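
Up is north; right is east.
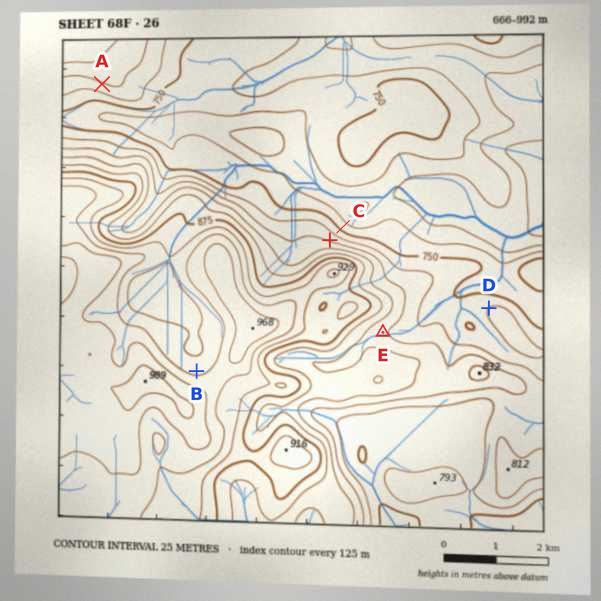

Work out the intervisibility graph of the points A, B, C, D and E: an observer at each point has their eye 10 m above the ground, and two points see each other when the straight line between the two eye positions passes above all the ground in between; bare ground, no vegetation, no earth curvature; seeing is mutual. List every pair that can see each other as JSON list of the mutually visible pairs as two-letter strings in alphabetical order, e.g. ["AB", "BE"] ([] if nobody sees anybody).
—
["AC", "AD", "DE"]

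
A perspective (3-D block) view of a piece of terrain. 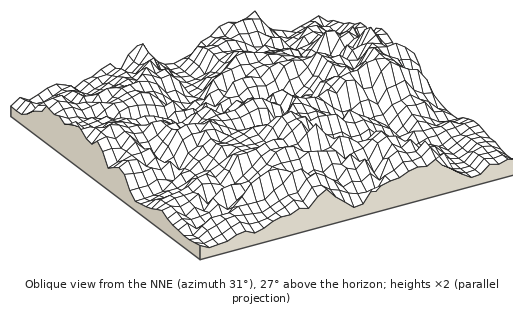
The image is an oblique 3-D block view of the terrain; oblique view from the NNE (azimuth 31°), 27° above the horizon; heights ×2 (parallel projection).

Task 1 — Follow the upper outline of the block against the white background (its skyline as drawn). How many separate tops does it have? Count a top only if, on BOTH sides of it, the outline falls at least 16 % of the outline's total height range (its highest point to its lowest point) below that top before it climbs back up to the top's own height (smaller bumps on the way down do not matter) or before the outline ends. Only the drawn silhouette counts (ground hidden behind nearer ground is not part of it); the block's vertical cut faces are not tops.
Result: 3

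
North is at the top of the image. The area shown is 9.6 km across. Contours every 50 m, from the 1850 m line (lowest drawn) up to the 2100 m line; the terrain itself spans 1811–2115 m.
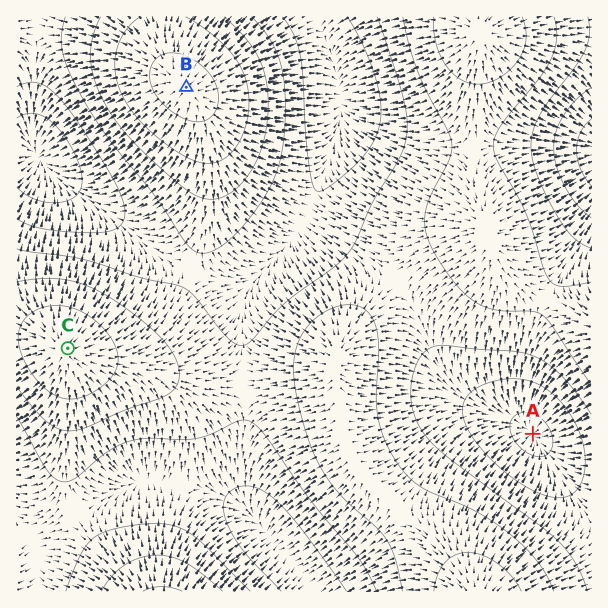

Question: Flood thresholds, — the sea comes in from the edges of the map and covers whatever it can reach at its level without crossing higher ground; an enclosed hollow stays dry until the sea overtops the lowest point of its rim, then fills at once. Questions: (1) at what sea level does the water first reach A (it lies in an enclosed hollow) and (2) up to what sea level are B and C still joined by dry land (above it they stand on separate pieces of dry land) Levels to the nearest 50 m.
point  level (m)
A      1900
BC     1950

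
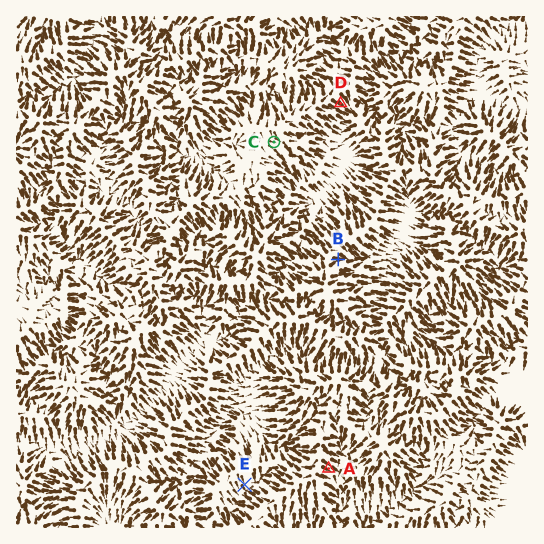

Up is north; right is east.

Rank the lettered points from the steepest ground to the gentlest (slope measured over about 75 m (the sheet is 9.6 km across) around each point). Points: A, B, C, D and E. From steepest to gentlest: D A B E C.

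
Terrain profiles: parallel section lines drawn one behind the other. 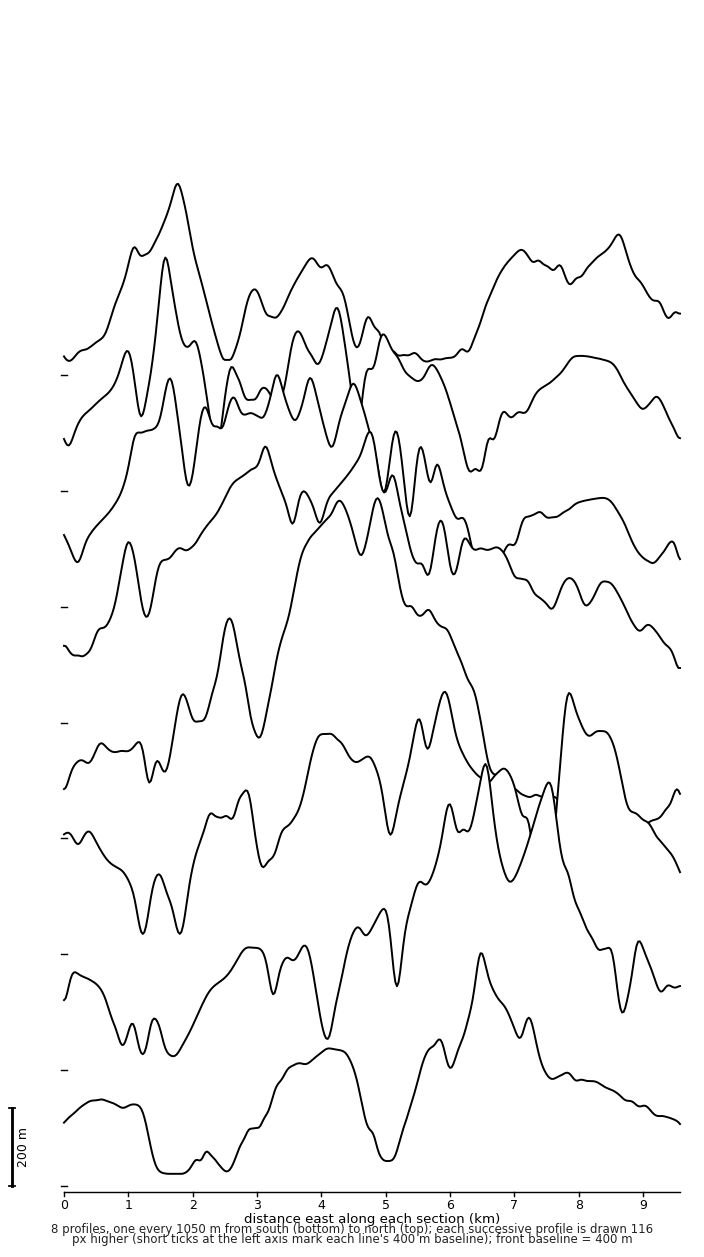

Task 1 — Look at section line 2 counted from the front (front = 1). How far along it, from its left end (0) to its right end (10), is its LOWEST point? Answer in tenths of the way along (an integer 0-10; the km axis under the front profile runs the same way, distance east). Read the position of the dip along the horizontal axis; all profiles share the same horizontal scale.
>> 2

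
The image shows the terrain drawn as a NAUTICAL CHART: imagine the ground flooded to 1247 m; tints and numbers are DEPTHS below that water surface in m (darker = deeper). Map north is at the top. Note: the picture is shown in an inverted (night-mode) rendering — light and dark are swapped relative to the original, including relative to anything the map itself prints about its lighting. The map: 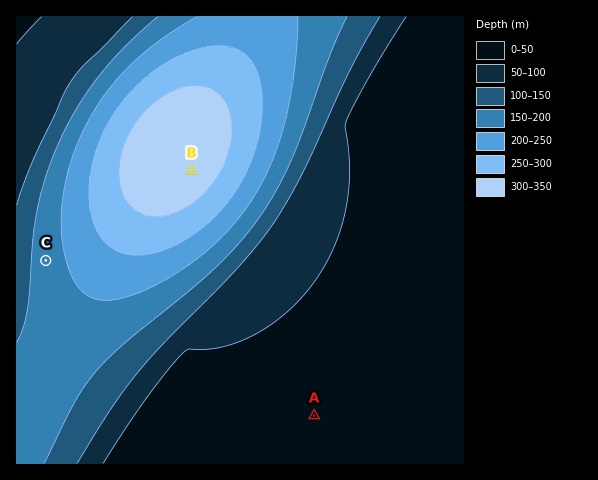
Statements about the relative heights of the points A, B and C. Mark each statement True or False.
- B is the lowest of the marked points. True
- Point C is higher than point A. False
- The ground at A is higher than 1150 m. True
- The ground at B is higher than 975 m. False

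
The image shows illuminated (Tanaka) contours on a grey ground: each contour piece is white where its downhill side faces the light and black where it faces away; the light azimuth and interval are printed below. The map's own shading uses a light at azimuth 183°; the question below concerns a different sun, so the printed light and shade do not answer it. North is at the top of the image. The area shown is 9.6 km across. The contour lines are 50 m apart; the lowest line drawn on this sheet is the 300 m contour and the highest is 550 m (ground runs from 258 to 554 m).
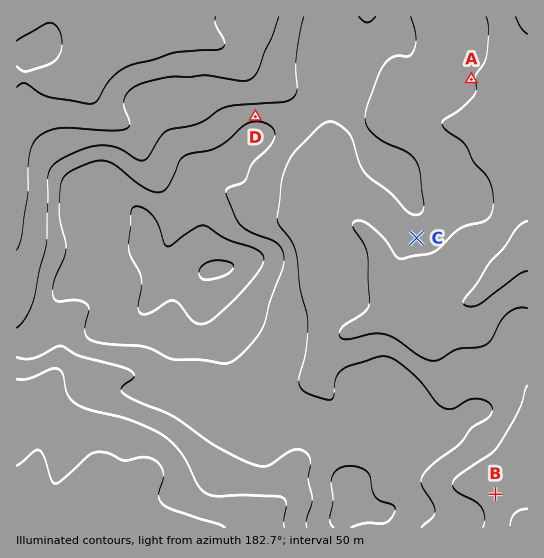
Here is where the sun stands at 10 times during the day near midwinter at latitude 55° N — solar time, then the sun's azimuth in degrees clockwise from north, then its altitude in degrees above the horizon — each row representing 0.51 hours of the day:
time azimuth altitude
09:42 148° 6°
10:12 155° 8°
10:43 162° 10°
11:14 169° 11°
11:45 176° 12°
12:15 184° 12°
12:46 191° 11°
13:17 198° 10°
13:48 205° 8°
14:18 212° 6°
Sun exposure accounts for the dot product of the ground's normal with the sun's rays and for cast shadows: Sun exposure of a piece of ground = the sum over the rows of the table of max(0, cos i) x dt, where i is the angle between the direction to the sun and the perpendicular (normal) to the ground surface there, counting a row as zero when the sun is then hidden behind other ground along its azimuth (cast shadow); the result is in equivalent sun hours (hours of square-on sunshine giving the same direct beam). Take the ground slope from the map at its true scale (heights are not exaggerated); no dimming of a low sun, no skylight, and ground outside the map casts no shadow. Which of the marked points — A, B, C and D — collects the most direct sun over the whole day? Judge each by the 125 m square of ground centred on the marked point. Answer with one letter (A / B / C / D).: C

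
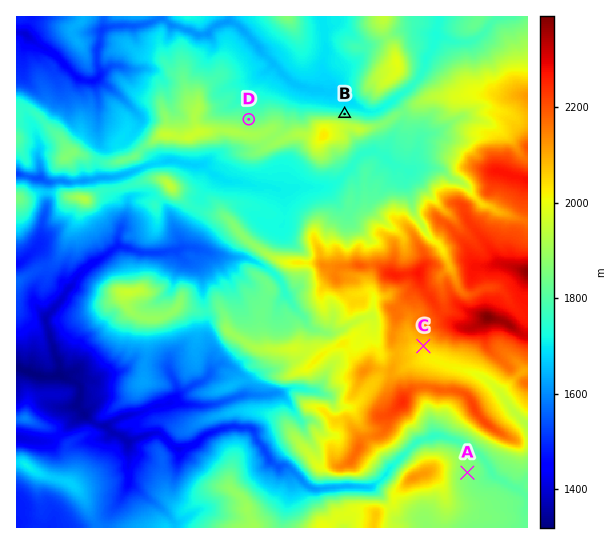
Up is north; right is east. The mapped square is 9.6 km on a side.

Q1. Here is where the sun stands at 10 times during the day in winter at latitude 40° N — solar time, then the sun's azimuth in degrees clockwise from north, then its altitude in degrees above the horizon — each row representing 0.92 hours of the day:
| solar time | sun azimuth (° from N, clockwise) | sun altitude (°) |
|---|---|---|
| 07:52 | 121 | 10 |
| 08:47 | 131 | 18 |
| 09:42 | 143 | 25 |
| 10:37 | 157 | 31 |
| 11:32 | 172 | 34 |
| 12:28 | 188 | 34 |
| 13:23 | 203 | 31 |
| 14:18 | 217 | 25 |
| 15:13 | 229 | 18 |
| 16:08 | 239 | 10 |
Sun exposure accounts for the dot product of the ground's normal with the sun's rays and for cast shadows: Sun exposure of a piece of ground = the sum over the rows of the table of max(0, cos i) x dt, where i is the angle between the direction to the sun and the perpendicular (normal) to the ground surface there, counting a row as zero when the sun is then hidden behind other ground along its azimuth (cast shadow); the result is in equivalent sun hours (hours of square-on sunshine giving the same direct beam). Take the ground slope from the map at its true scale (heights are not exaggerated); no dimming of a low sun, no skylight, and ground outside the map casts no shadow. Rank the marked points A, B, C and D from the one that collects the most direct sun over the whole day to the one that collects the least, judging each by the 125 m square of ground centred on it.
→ C > A > D > B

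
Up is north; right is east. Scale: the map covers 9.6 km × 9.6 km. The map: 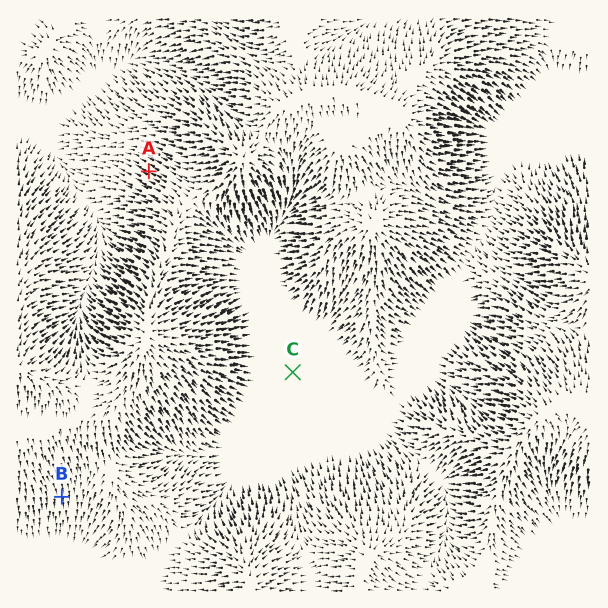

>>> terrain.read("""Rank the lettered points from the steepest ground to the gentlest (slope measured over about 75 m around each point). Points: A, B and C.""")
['A', 'B', 'C']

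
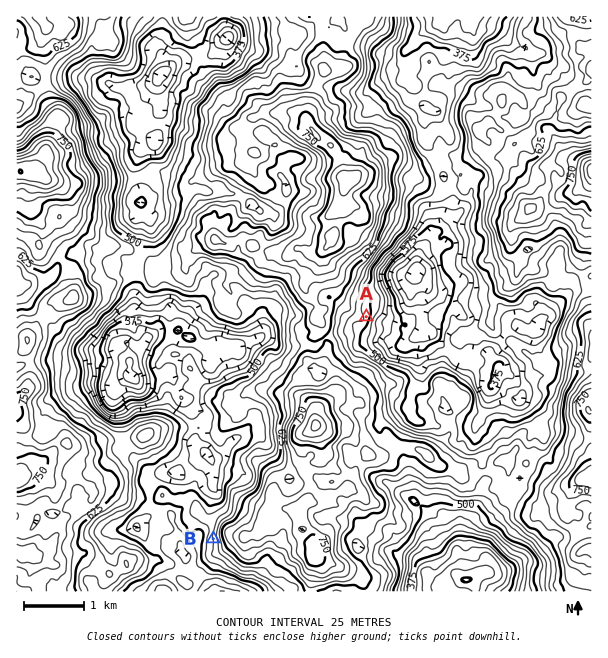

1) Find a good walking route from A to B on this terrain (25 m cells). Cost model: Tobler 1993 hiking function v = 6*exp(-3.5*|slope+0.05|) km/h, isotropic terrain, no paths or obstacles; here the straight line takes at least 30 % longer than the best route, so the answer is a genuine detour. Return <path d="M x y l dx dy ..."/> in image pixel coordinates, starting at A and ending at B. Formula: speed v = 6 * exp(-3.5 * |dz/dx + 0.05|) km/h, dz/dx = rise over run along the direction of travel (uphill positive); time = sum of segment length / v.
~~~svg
<path d="M366 317l-10 0-15 7-6 6-5 9-3 3-4 9-17 17-1 3-20 19-1 3 0 24-5 9 0 26-1 3-2 1-15 8-1 1-2 3 0 14-3 6-1 1-12 6-3 3-8 15-3 3-6 3-3 3-6 12 0 5"/>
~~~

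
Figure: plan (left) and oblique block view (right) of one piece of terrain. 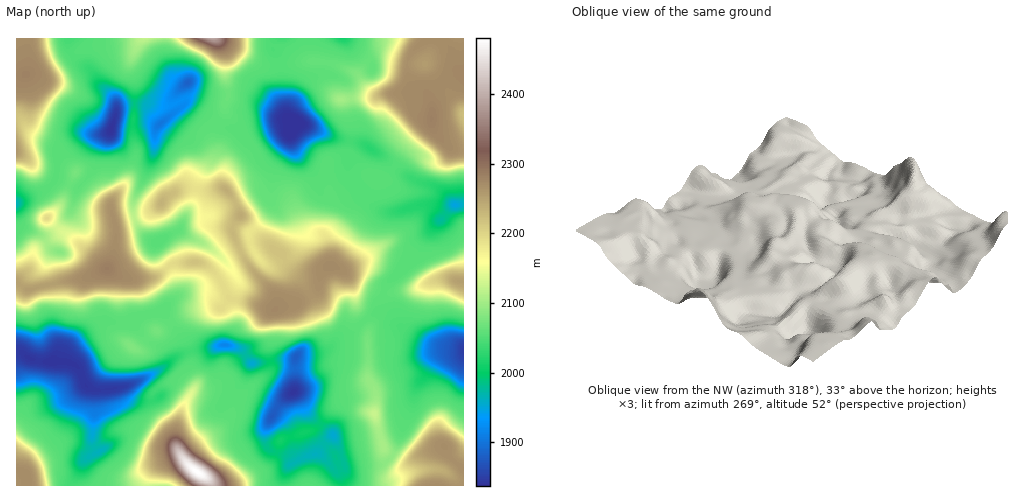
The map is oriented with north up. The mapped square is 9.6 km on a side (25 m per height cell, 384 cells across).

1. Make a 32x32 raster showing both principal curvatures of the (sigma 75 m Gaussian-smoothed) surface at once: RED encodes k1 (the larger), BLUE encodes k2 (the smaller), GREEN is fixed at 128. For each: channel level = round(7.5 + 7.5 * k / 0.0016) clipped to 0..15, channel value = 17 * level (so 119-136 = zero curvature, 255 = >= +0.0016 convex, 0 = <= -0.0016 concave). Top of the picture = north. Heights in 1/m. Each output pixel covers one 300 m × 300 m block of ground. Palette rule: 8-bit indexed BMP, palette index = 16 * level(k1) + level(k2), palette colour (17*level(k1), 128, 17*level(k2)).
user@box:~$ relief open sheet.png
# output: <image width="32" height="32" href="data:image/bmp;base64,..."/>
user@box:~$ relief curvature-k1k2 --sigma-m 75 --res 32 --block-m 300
<image width="32" height="32" href="data:image/bmp;base64,Qk02CAAAAAAAADYEAAAoAAAAIAAAACAAAAABAAgAAAAAAAAEAAATCwAAEwsAAAABAAAAAAAAAIAAABGAAAAigAAAM4AAAESAAABVgAAAZoAAAHeAAACIgAAAmYAAAKqAAAC7gAAAzIAAAN2AAADugAAA/4AAAACAEQARgBEAIoARADOAEQBEgBEAVYARAGaAEQB3gBEAiIARAJmAEQCqgBEAu4ARAMyAEQDdgBEA7oARAP+AEQAAgCIAEYAiACKAIgAzgCIARIAiAFWAIgBmgCIAd4AiAIiAIgCZgCIAqoAiALuAIgDMgCIA3YAiAO6AIgD/gCIAAIAzABGAMwAigDMAM4AzAESAMwBVgDMAZoAzAHeAMwCIgDMAmYAzAKqAMwC7gDMAzIAzAN2AMwDugDMA/4AzAACARAARgEQAIoBEADOARABEgEQAVYBEAGaARAB3gEQAiIBEAJmARACqgEQAu4BEAMyARADdgEQA7oBEAP+ARAAAgFUAEYBVACKAVQAzgFUARIBVAFWAVQBmgFUAd4BVAIiAVQCZgFUAqoBVALuAVQDMgFUA3YBVAO6AVQD/gFUAAIBmABGAZgAigGYAM4BmAESAZgBVgGYAZoBmAHeAZgCIgGYAmYBmAKqAZgC7gGYAzIBmAN2AZgDugGYA/4BmAACAdwARgHcAIoB3ADOAdwBEgHcAVYB3AGaAdwB3gHcAiIB3AJmAdwCqgHcAu4B3AMyAdwDdgHcA7oB3AP+AdwAAgIgAEYCIACKAiAAzgIgARICIAFWAiABmgIgAd4CIAIiAiACZgIgAqoCIALuAiADMgIgA3YCIAO6AiAD/gIgAAICZABGAmQAigJkAM4CZAESAmQBVgJkAZoCZAHeAmQCIgJkAmYCZAKqAmQC7gJkAzICZAN2AmQDugJkA/4CZAACAqgARgKoAIoCqADOAqgBEgKoAVYCqAGaAqgB3gKoAiICqAJmAqgCqgKoAu4CqAMyAqgDdgKoA7oCqAP+AqgAAgLsAEYC7ACKAuwAzgLsARIC7AFWAuwBmgLsAd4C7AIiAuwCZgLsAqoC7ALuAuwDMgLsA3YC7AO6AuwD/gLsAAIDMABGAzAAigMwAM4DMAESAzABVgMwAZoDMAHeAzACIgMwAmYDMAKqAzAC7gMwAzIDMAN2AzADugMwA/4DMAACA3QARgN0AIoDdADOA3QBEgN0AVYDdAGaA3QB3gN0AiIDdAJmA3QCqgN0Au4DdAMyA3QDdgN0A7oDdAP+A3QAAgO4AEYDuACKA7gAzgO4ARIDuAFWA7gBmgO4Ad4DuAIiA7gCZgO4AqoDuALuA7gDMgO4A3YDuAO6A7gD/gO4AAID/ABGA/wAigP8AM4D/AESA/wBVgP8AZoD/AHeA/wCIgP8AmYD/AKqA/wC7gP8AzID/AN2A/wDugP8A/4D/AJf4gYalp4eVtsallOn698jFlKWVuKiFZJaHloOkp5aGuNmRp2KUx4W12bXl+MeWlIKnp2OUlYV0p4aT1raFhafHpIOnhYNypnLYpPmlhGJyp4SUhoV1l5Snl7aQ+LiYx3ODh6mokramgrXX9ZWUhYe2kdfHqJdjlZenp2KD6dnIhJe3p6iCttingMj4hGOGh8dwYaeoxISVhseVdoHG13OXp4VlhpaVhKWlcvW0ZHeHx6WAppW1yaam2YWHhpO0hMfKpoZ1dHODpPdzk/eFh4eY13JiU3XHh3amloeGl6e1dKaVp4WTkYBwoOeVxbWHl7b4t3JzhbaHl6iGh4WmyISFhHSFdJLq6OiykLaWlri4YaL3oqO5qIeGl3aXtpWEdHSUhXZyldiXqLi2lKajkbGRp9VwQLWXh4eXh6eVZHZ2YsRjYnPXl5eXhoeHl7NgkZOhksSCspaHh5eHl7Zjc3K32aPH1baHhneHl4aVpaeDlPnWx7eVonWGh4eHtselpbSDhISUc3SDc4R2hqe42sXFybi4yMjIYaWGh4eFlZWE6sWllceThKWlpHJ0dZeXpqanmIiXqMZy1HSHlbWWhKa31vf32NfX2On5xnRzlbeFc8enloaXpcnYcoWU5vnm6ceVlLbWp5iX19T01sjXtoLnpHSGl5iYudilhIaCo9fIpsdiQKOol7e1QYPI2bWApsaDp5aVp7m4p8eFdoeFcoOExJS1xpS254NicpORcJbYhKe4p3WFtoZ2lseWl5aXhZWy1aV0c8f4kKSTcZS4p8eUxIaFl7ioh3V2hpeYhXS4lNb6g4Om6Nag6dqEgaZ1t+mDZIWVhYSEh4eFdZaWk4Nzo5O2g7T794DI+cekl4f2lXJ3h4d2h4eHh5eXlpeVY4WjhZaFgpL3sYK42Ka12dhzhoeHh4eIh4eHiIeGhIN1lPeTh5iGhZO1k3S2uYS2poSHl8bFl4d3h4iHhoS0xXP3x4KHp9bmxseRpaSVhZWVhqfmk5PJmIeXhYWGhoLo+aeDdLe1ckGh+JKEx4aGh4aX5nNRk7i0poV1h4WD1seolLaDpoKCYJL2c4G3uIeHh7e2YXZzYLK3h4Z1g+i4h6eF13OGlqeScPeFhIHGt4eHx5RTdXGV15ZzlHTXt4iXhZfYlXKnyqNg9IWGlYLHl4e3pWNTc9i4uMPp17eHh4eWiJjq1KWUobXJloaDUbW2lpe1pLXVtpZ1pMXnt4iHh4eImPmjhZWnp5enZYRRgtKic5e3p5eHhoamUXPXh4eHh4fHtXGGh4eXuIalhXN06NqihYeHiIiHh4aEldiXdoeHh+eDdJeHh4a2hWOBlrb22LaDl5eHh6eVl4aEptiXh4c="/>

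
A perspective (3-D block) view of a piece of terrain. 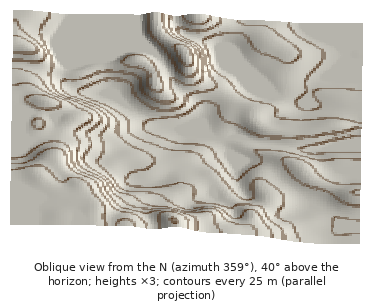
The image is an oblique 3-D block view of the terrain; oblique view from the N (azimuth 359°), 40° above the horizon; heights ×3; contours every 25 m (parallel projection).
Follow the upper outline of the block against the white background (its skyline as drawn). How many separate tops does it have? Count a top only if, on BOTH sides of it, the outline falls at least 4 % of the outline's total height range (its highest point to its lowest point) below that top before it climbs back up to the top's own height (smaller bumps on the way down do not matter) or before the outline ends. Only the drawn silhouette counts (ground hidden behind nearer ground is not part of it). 1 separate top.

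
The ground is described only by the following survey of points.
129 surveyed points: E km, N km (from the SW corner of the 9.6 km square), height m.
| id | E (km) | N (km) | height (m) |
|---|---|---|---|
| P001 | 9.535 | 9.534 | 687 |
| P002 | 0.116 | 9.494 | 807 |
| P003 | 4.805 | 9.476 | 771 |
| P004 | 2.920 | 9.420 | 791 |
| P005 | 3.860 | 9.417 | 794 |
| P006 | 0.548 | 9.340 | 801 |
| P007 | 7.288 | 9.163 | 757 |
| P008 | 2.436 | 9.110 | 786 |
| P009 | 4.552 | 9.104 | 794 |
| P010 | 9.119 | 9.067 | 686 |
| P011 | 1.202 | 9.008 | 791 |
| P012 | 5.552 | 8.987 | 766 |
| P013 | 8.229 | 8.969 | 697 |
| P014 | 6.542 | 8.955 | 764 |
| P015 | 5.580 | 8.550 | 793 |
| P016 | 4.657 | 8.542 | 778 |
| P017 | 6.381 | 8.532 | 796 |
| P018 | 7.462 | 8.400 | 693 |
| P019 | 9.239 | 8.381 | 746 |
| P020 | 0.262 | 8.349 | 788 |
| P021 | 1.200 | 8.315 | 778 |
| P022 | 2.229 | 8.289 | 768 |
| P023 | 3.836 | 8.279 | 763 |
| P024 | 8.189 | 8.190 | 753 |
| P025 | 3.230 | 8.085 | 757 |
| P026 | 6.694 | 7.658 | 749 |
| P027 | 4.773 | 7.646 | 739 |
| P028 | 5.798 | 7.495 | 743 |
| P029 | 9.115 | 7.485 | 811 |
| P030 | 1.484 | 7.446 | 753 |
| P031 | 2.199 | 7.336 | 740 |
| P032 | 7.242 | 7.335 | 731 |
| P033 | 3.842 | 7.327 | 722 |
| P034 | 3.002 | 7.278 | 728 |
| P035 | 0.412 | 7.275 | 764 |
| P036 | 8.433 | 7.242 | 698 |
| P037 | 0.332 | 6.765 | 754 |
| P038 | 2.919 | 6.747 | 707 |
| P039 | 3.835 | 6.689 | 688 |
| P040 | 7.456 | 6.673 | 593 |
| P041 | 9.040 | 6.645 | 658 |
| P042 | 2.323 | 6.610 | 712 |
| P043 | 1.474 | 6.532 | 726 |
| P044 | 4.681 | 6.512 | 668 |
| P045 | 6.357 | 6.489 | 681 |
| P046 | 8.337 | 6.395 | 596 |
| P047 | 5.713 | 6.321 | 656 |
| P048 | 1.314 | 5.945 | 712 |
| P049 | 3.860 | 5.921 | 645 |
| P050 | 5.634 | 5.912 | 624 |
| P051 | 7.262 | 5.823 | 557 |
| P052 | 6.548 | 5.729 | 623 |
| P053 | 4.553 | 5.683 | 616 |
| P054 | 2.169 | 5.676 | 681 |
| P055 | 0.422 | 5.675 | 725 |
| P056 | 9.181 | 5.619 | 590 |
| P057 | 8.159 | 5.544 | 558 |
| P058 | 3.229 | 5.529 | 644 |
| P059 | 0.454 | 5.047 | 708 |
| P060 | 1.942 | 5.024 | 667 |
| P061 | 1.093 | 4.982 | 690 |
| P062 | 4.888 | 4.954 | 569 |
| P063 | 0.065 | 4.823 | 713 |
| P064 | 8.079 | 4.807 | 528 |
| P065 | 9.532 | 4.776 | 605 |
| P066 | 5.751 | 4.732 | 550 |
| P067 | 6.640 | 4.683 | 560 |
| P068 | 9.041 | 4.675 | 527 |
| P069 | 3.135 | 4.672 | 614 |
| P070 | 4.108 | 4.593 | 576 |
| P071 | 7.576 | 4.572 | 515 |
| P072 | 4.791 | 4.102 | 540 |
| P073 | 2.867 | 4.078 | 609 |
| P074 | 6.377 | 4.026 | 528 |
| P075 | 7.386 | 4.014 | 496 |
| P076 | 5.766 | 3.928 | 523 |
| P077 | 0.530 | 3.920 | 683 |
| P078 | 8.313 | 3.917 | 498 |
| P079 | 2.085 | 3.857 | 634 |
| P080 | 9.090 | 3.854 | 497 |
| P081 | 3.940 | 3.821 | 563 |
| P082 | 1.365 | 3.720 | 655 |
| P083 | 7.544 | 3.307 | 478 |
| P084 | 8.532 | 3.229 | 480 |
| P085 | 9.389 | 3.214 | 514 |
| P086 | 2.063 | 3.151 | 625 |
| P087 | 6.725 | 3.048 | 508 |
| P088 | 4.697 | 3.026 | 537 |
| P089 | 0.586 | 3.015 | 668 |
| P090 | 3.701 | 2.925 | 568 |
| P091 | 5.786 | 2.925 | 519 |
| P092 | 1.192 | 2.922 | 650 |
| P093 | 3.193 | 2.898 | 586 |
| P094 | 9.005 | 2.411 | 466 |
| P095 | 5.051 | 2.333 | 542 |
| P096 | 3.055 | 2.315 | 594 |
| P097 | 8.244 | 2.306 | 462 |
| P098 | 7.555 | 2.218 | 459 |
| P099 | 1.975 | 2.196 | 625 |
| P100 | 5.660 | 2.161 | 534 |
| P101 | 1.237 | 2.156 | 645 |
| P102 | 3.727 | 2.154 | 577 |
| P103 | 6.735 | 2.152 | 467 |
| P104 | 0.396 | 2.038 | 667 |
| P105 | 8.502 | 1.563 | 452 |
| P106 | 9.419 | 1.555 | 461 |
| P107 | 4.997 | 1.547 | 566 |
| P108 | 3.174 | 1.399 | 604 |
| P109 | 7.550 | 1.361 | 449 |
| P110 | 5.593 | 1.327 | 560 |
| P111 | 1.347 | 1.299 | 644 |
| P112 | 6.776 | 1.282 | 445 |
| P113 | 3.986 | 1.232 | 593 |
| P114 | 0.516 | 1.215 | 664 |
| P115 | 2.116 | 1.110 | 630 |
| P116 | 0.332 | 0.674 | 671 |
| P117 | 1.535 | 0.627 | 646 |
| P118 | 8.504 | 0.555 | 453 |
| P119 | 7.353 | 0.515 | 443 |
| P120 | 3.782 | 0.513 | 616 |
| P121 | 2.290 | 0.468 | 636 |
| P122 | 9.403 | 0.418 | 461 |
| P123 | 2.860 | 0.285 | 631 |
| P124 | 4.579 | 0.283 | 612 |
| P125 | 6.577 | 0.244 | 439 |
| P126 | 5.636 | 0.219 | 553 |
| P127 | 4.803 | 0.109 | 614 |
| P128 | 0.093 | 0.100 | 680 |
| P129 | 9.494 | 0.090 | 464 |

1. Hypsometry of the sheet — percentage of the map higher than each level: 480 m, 89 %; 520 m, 83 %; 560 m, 72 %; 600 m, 61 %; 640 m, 48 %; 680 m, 35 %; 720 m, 25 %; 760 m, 14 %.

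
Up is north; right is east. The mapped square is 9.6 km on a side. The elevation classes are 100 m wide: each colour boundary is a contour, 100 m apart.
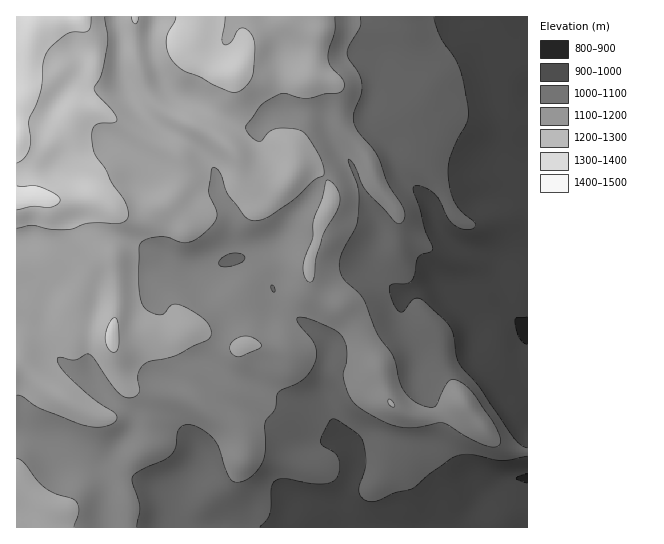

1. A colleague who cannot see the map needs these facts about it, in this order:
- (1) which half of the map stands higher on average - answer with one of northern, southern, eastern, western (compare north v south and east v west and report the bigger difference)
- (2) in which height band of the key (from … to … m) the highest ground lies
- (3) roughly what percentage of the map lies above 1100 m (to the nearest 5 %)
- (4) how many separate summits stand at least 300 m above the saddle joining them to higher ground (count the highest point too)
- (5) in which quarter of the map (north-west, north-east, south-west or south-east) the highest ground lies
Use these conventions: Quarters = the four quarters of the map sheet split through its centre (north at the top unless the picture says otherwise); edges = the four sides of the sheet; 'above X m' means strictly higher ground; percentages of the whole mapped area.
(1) Taken as a whole, the western half is higher than the eastern.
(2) Between 1400 and 1500 m: that is the band holding the highest ground.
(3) Roughly 60 % of the ground is higher than 1100 m.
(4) There is 1 summit with 300 m or more of prominence.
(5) The highest point lies in the north-west quarter of the map.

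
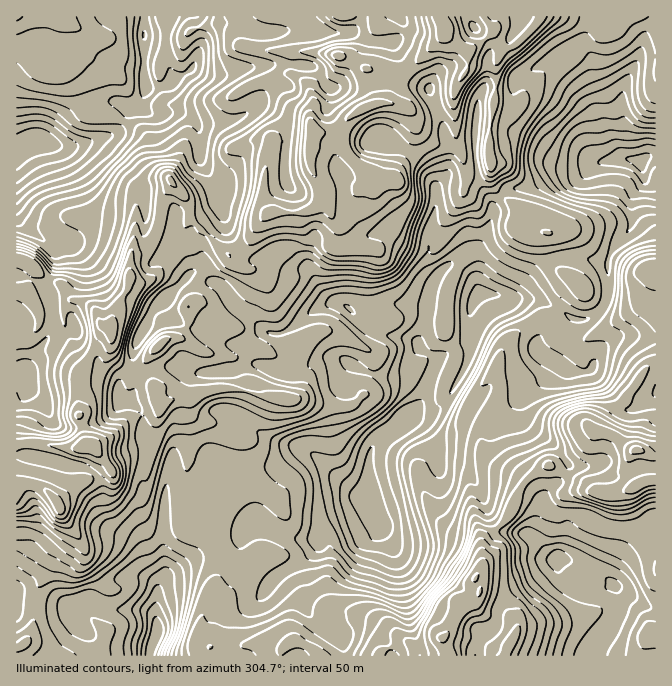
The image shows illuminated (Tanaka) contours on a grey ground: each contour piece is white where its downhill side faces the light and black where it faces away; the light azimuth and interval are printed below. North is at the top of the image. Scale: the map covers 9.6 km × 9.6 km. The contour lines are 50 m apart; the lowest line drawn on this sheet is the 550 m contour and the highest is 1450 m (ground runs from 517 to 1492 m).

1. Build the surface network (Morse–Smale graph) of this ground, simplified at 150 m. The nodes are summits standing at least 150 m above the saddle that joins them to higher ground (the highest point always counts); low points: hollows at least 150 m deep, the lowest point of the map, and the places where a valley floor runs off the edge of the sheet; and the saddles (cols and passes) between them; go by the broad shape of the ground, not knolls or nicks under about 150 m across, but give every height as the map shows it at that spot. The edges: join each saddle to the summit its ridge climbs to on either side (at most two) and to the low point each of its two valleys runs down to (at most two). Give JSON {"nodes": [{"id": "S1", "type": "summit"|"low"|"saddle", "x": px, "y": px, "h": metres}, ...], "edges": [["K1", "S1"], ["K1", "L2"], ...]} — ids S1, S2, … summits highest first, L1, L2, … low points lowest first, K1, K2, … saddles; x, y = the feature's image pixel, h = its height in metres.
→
{"nodes": [
{"id": "S1", "type": "summit", "x": 445, "y": 28, "h": 1492},
{"id": "S2", "type": "summit", "x": 85, "y": 445, "h": 1486},
{"id": "S3", "type": "summit", "x": 637, "y": 450, "h": 1469},
{"id": "S4", "type": "summit", "x": 442, "y": 637, "h": 1463},
{"id": "S5", "type": "summit", "x": 17, "y": 17, "h": 1014},
{"id": "L1", "type": "low", "x": 640, "y": 163, "h": 517},
{"id": "L2", "type": "low", "x": 28, "y": 143, "h": 551},
{"id": "L3", "type": "low", "x": 370, "y": 495, "h": 608},
{"id": "L4", "type": "low", "x": 157, "y": 635, "h": 612},
{"id": "L5", "type": "low", "x": 557, "y": 560, "h": 916},
{"id": "K1", "type": "saddle", "x": 287, "y": 148, "h": 1242},
{"id": "K2", "type": "saddle", "x": 502, "y": 525, "h": 1210},
{"id": "K3", "type": "saddle", "x": 207, "y": 235, "h": 1202},
{"id": "K4", "type": "saddle", "x": 324, "y": 80, "h": 1191},
{"id": "K5", "type": "saddle", "x": 640, "y": 527, "h": 1125},
{"id": "K6", "type": "saddle", "x": 159, "y": 298, "h": 1073},
{"id": "K7", "type": "saddle", "x": 217, "y": 548, "h": 964},
{"id": "K8", "type": "saddle", "x": 604, "y": 307, "h": 870},
{"id": "K9", "type": "saddle", "x": 124, "y": 122, "h": 807}],
"edges": [["K1", "S1"], ["K1", "L1"], ["K1", "L2"], ["K2", "S4"], ["K2", "S3"], ["K2", "L3"], ["K2", "L5"], ["K3", "S1"], ["K3", "S2"], ["K3", "L2"], ["K4", "S1"], ["K4", "L1"], ["K4", "L2"], ["K5", "S4"], ["K5", "S3"], ["K5", "L5"], ["K6", "S2"], ["K6", "L2"], ["K6", "L3"], ["K7", "S1"], ["K7", "S4"], ["K7", "L4"], ["K8", "S1"], ["K8", "L1"], ["K8", "L3"], ["K9", "S2"], ["K9", "S5"], ["K9", "L2"]]}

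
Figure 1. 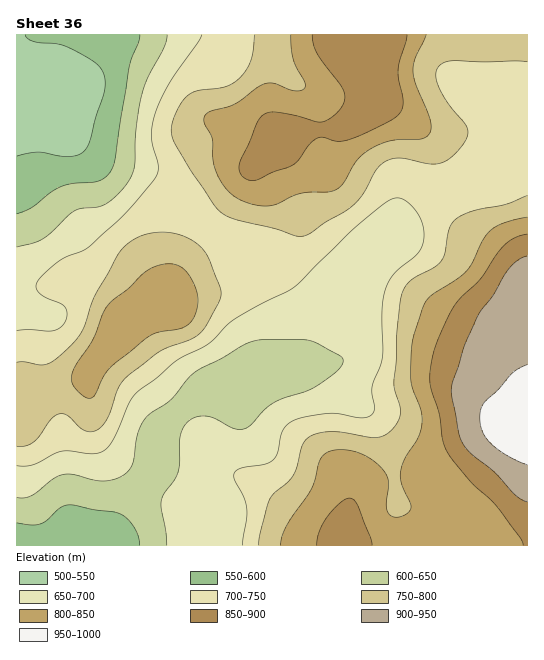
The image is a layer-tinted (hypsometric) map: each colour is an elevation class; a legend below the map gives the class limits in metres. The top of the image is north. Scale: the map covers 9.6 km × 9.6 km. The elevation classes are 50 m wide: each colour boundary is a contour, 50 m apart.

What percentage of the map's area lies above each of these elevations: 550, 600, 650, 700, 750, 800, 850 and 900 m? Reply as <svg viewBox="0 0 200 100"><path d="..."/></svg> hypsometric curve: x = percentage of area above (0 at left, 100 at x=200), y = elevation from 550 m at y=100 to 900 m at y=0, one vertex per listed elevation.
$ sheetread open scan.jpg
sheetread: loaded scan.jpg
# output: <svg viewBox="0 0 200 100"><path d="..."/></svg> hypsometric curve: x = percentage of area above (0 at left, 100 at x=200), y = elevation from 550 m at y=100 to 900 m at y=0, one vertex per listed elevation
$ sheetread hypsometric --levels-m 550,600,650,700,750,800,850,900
<svg viewBox="0 0 200 100"><path d="M193 100l-9-14-18-15-35-14-42-14-33-14-31-15-15-14"/></svg>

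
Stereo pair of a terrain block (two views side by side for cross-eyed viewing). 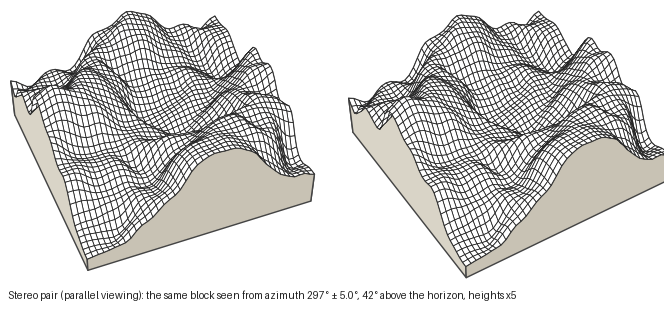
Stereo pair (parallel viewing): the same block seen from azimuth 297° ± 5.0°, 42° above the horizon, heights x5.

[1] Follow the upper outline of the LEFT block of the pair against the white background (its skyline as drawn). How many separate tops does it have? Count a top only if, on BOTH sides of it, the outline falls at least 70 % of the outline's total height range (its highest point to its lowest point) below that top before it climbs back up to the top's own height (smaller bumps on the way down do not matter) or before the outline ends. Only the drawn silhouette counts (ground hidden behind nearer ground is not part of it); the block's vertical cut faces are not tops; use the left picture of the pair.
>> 0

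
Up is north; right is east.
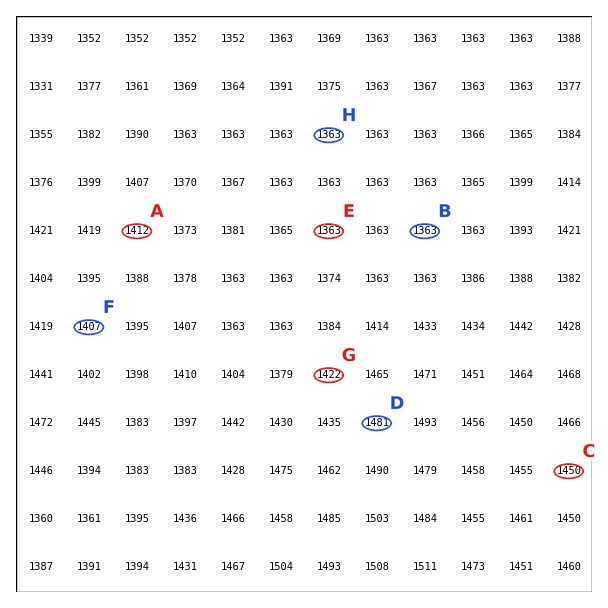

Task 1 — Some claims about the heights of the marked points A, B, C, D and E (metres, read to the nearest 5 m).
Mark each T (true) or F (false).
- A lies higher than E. T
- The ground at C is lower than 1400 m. F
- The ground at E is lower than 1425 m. T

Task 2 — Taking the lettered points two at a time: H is below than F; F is below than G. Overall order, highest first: G F H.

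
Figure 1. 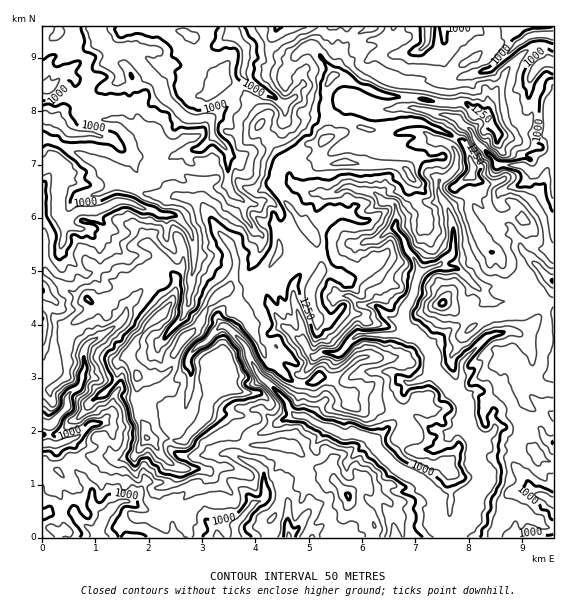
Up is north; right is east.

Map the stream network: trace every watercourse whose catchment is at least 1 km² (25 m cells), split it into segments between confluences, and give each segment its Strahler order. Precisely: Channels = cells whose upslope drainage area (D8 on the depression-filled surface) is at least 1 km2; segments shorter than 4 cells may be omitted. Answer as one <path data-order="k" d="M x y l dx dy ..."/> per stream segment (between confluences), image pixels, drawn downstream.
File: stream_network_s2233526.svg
<path data-order="1" d="M119 503l-14 12-2 6-3 3 0 3-3 5 0 5"/><path data-order="1" d="M240 457l7 4 2 0 8 4 6 6 1 2 0 18 1 1 0 4-2 4-8 3-20 22 0 12 1 0"/><path data-order="1" d="M103 421l-4 3-8 0-14 13-2 2-4 0-4 2-3 0-5 3-16 0"/><path data-order="1" d="M281 421l11-5 4 0"/><path data-order="2" d="M296 416l11 0 5 5 8 4 3 0 1 2 7 1 4 3 2 0 6 4 13-2 4 3 5 0 6 3 5 5 1 5 19 19 23 12 18 19 2 2 0 20 1 2 0 2 1 3 10 9 2 0"/><path data-order="1" d="M187 405l1-12 3-5 0-20-3-3 0-6 3-6 8-8 6-2 15-16 7 0 18 18 3 6 0 4 5 10 3 3 0 3 3 4 28 26 2 8 7 7"/><path data-order="3" d="M459 396l6 8 0 19 2 1 0 4 1 3 8 9 0 24 7 8 1 8-3 5-13 15 0 13-1 2 0 2-12 18 0 2-2 0"/><path data-order="1" d="M408 383l5 0 8-4 3 0 5-6 6-1"/><path data-order="3" d="M435 372l18 19 2 0 0 1 4 4"/><path data-order="3" d="M411 333l2 3 6 1 13 15 1 3-1 13 3 4"/><path data-order="1" d="M501 333l-5 0-9 4-26 26 0 20-4 6 0 4 2 3"/><path data-order="1" d="M289 331l10 9 4 1 2 3 2 5 5 7 5 0 6-4 5 0 1 1 11 0 15-16 4-2 45 0 1-2 6 0"/><path data-order="3" d="M404 323l0 2 7 8"/><path data-order="1" d="M121 321l-4 4-12 8-14 8-6 6 0 2-1 2 0 13 1 1 0 3-4 8 0 7-1 2-12 10-1 2 0 11-12 12 0 1-4 4-8-1"/><path data-order="1" d="M385 315l3 2 8 4 7 0 1 2"/><path data-order="1" d="M187 307l2-4 2-26 2-5 0-31-1-1-1-8-3-4-12-12-3-1-13 0-5-4-3 0-1-2-7 0-12-6-4 0-1-2-11 0-8 6-3 0-4 2-4 0-1 2-17 0-8 6-3 2-4 0"/><path data-order="1" d="M476 287l-17-18-3-1-11 0-2-3-4 0"/><path data-order="3" d="M419 275l-3 9-1 1-2 10-9 16 0 12"/><path data-order="2" d="M439 265l-10 3-8 4-2 3"/><path data-order="1" d="M537 265l4 4 0 2 10 9 2 0 0 1"/><path data-order="1" d="M367 241l6 0 6-2 10-10 7 0"/><path data-order="1" d="M64 236l0-17"/><path data-order="2" d="M396 229l0 2 7 6 5 15 7 7 2 9 2 1 0 6"/><path data-order="1" d="M79 228l-4 0-6-3-5-6"/><path data-order="2" d="M64 219l-5-7 0-35 2-5 0-5-5-6-7 2-6 4"/><path data-order="1" d="M244 213l0-10-5-6-4-1-4-4 0-3-3-4 0-33-1-3-12-12-3-1 0-15-1-2-3-2-5 0-2 2-13 0-3-2-20-20-2-5 0-3-4-6-26-26 0-1-8-5-12 0-1-2-3 0"/><path data-order="1" d="M325 195l8-2 11-6 7 0 6 4 16 1 8 8 0 1 10 0 4 3 1 3 0 22"/><path data-order="1" d="M113 140l-2-3-3 0-1-1-10 0-5-3-20 0-1-1-3 0-13-13-8 0-2-2-2 0"/><path data-order="1" d="M436 140l8 1 7 4 4 4 2 6-1 12-9 10-7 3-1 3 0 10 2 3 2 4 5 8 0 3 3 4 1 10 1 2 0 25-2 4-4 1-8 8"/><path data-order="1" d="M387 109l6 0 6-2 6 0 2 1 9 0 1 1 6 0 1 2 4 0 5 2 4 0 2 2 8 0 1 1 7 1 4 3 4 5 5 3 5 5 0 3 3 5 19 19 1 4 27 1 6 6 7 0 17-16 0-52"/><path data-order="1" d="M284 104l-4-1-7-7-6-3-3-2-4-2-8-5-8-8-1-5 2-7 0-16-1-3-9-9-3-5 0-4"/><path data-order="1" d="M475 73l4 0 4-2 5 0 3-2 28-26 10-7 3 0 1-1 19 0 1 1"/><path data-order="1" d="M540 65l4-2 9 0"/><path data-order="1" d="M111 53l0-2-2-2"/><path data-order="2" d="M109 49l-6-6-2-4-2-3-2-3 0-6"/><path data-order="1" d="M425 45l3-4 0-14"/>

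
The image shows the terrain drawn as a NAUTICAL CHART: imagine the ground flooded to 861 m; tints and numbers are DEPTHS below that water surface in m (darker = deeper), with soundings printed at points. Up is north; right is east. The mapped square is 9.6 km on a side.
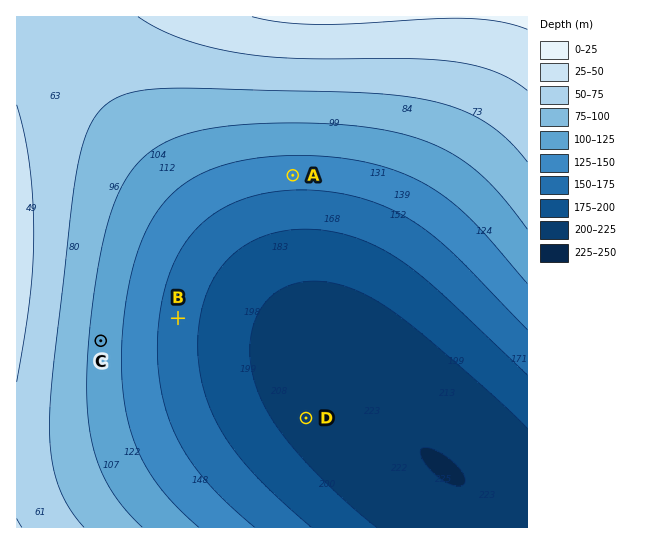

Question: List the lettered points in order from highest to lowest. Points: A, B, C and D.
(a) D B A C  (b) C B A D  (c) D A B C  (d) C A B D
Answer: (d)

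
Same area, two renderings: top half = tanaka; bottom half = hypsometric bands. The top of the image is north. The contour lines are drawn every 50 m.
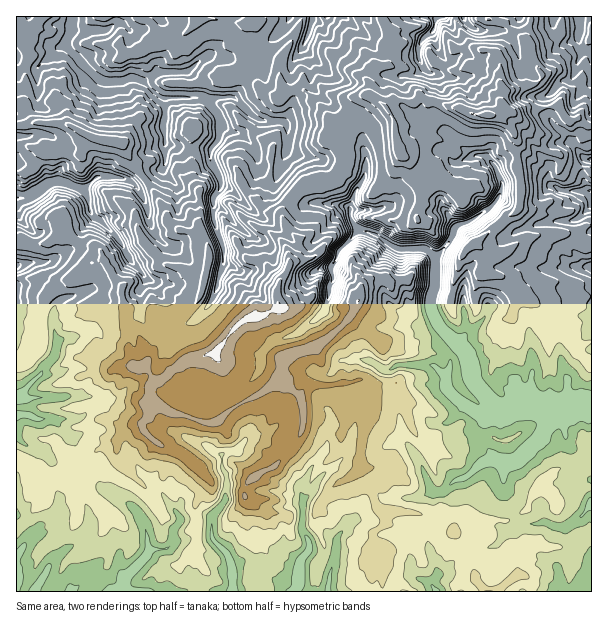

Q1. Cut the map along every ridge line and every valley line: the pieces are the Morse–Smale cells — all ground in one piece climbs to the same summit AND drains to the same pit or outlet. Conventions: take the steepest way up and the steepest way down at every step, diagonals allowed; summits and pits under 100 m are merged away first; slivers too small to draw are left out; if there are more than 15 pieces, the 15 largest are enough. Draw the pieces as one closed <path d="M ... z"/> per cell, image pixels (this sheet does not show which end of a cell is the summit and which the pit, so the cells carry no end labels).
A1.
<path d="M291 196l-8 13-1 7 6 12 12 12 0 5-4 9-18 30 0 22-15 10-14 2-6 2-9 9-19 25-26 4-16 10-9 10-11 2-3 4 0 18 2 2 4 0 12 8 17 3 13 6 18 1 24-19 27-13 14-14 19 20 2-6 7-5 26 0 9-3 22-2 4 4 3 9 0 15-9 21-4 32 1 9 7 9 8 25 7 7 33 1 21 6 16 14 3-5 6-5 48-2 6-3 12-8 2-11 19-23 14-7 12 0 14-12 3-7 0-83-16-15-10-15-6-6-12-5-9-9-9 9-2-7-7-6-17-6-12 0-4 2-4 10-20 19 2-4 0-13-3-11 0-13-10-6-19-3 2-27-7-8-6-4-27 0-19-13-17-5-6-6-4-6 0-9-3-3-27-4-18 2z"/><path d="M252 16l-236 1 0 96 2 2 12-5 8-8-1-34 22-20 6-4 36 36 19 2 12-4 6 1 5 1 15 16 6 3 0 66-20 12 20 32 4 12 9 8 14 3 14 8 5 12 0 9-11 38-14 15-23 12-4 13-14 27 6 6 3 8 11-2 9-10 16-10 26-4 19-25 9-9 6-2 14-2 13-8 2-2 0-22 20-33 2-11-12-12-6-12 1-7 7-14-13-12 0-7 11-29 0-19-4-6 5-6 5-14 0-7-3-4-8 1-3-11 2-19-15-6-7-6z"/><path d="M420 96l-4 6-21-2-9 8-17-12-9 1-6 11-9 8-9 5-5 8-1 8 7 7 6 12 0 8-5 9-9 7-9 0-17 4-11 13 10 7 18-2 27 4 3 3 0 9 4 6 6 6 14 4 22 14 27 0 6 4 7 8-2 27 19 3 10 6 4 38 17-16 4-10 4-2 12 0 17 6 7 6 2 7 8-8-2-11-6-6-9-4-18-19-21-5 5-17-11-12 3-3 34-26 7-8 2-20-5-21-1-30-16-21-24 1-17-7-7 0-24-8z"/><path d="M282 376l-15 14-27 13-24 19-12 0-19-7-12-1-23-11-2 2 0 11-7 8-7 0-9 4-11 18-16 4-11 8-5 7 0 14 8 16 18 20 0 4-5 12-39 33-15 27 151 1 5-23-12-17 5-12 0-21-4-12 5-10 11-12 0-5 18-5 23 5 10-8 12-4 21-24 8-15 2-21-3-12-13-12z"/><path d="M104 260l-11 2-10 10-30 20-7 7-4 15-2 34-11 14-13 4 0 89 11 5 11 11 4 10 26-5 9-12 12-6 9-8 16-4 11-18 9-4 7 0 7-8 2-32 2-6-8-11-9 0-2-2-5-14 2-13-4-12 1-15-6-17 1-7-10-12z"/><path d="M20 163l-4 1 0 78 10-1 6 3 12 0 21-12 16 12 15 3 6 5 10 23 10 12-1 7 6 17-1 15 4 12-2 13 5 14 2 2 8 0 15-28 4-13 23-12 9-9 8-12 8-32 0-9-5-12-14-8-14-3-9-8-4-12-20-31-10 6-12-6-24-2-15 14-23-9-12 3-5-10-10-8z"/><path d="M366 380l-60 6-5 7 3 29-4 13-27 33-21 10-6 10 0 9 20 15-2 18-6 10-2 20-3 6 0 4 9 14 1 8 46 0 5-10 2-13 9-17-1-10-10-17 4-16 4-9 14-16 11-4 14-12 0-27 12-33 0-15-3-9z"/><path d="M65 44l-6 4-22 20 1 34-8 8-9 5-4-1-1 11 10 1 6-4 36 2 28 15 24 3 13 23 10 11 18-7 3-4 2-7 0-17-3-12 1-30-6-3-15-16-5-1-6-1-12 4-19-2z"/><path d="M464 16l-19 1 15 24 0 13-4 4-4 3-6-1-9 13-8 0-7-7-5-14-10 2-14-8-3 16-4 4-11 1-5 5-2 23 18 13 9-8 21 2 4-6 8 4 24 8 7 0 17 7 25-1 4-4-3-6 2-13 29-6 5-5-15-14-7-22-9-12-31-2-12-10z"/><path d="M591 450l-2 6-14 12-12 0-14 7-19 23-2 11-12 8-6 3-21 2-18-2-9 2-6 5-2 6 20 36 1 10 7 9 18 1 16-12 2-2-2-14 1-6 11-9 8-2 7 3 26 0 23-16z"/><path d="M83 462l-6 2-9 12-26 5 0 22-14 16-12 9 1 64 31 0 16-28 39-33 5-16-18-20-6-12z"/><path d="M233 475l-23 5 0 5-11 12-5 10 4 12 0 21-5 12 12 17-5 18 1 5 61-1 0-7-9-14 0-4 3-6 0-14 8-16 2-18-20-15 0-9 4-8z"/><path d="M344 16l-18 0-3 3-9 0-2 2-4 14-6 13-10 15-2 9 2 18 11 0 22 21 8 13 12-8 9-8 6-11 8-2 2-23 5-5 11-1 4-4 2-14-3-5-12-7-12 0z"/><path d="M404 511l-18 0-1 13-12 9 1 16 7-1 4 4 1 11-4 15 2 13 98 1 0-4-7-9-1-10-11-17-6-16-20-18z"/><path d="M509 110l-5 0-4 4 12 15 5 11 0 25 5 21-2 20-7 8-37 28 12 14 15-3 19-13 9-4 14-2 21 0 9 7 7-6 10-4 0-39-4-2-28 0-8-4-4-4 0-30-19-18-5-9z"/>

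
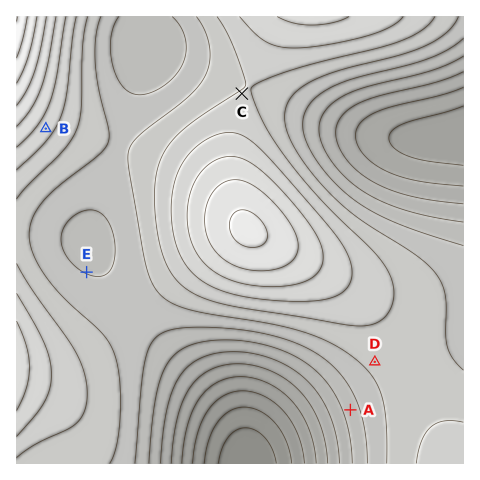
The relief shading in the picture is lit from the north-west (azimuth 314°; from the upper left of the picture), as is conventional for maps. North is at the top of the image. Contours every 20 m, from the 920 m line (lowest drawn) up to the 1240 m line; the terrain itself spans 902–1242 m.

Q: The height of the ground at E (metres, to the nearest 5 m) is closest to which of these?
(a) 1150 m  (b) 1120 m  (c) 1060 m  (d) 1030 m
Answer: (c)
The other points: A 1050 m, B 1130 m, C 1100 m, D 1085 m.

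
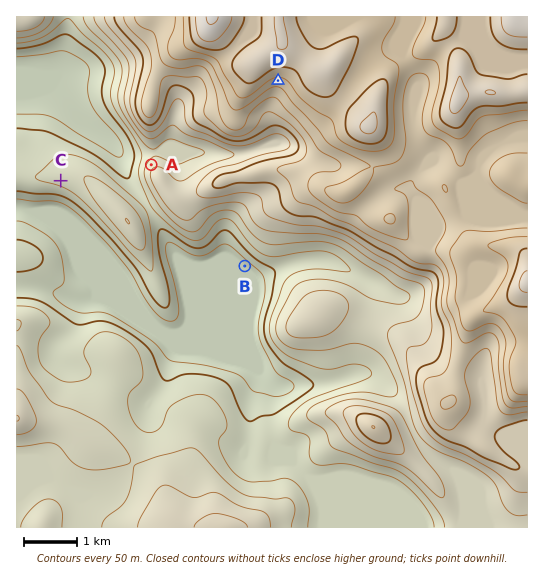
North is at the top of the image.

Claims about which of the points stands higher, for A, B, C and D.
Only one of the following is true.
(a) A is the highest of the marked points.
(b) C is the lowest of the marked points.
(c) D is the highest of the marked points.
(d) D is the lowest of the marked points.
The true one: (c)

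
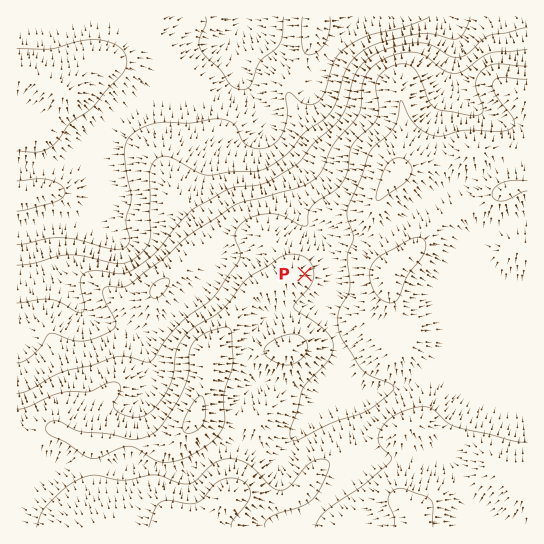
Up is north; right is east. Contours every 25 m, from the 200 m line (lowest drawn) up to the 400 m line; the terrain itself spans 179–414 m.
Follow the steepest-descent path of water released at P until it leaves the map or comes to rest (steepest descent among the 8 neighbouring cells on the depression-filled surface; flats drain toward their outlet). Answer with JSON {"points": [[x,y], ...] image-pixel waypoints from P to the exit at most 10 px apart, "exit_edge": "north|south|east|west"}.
{"points": [[305, 274], [315, 274], [326, 274], [330, 266], [327, 255], [325, 245], [317, 234], [306, 223], [298, 213], [295, 202], [295, 191], [295, 181], [289, 170], [278, 159], [269, 149], [269, 138], [267, 127], [265, 117], [258, 106], [250, 95], [245, 85], [242, 74], [239, 63], [235, 53], [235, 42], [237, 31], [241, 21], [241, 17]], "exit_edge": "north"}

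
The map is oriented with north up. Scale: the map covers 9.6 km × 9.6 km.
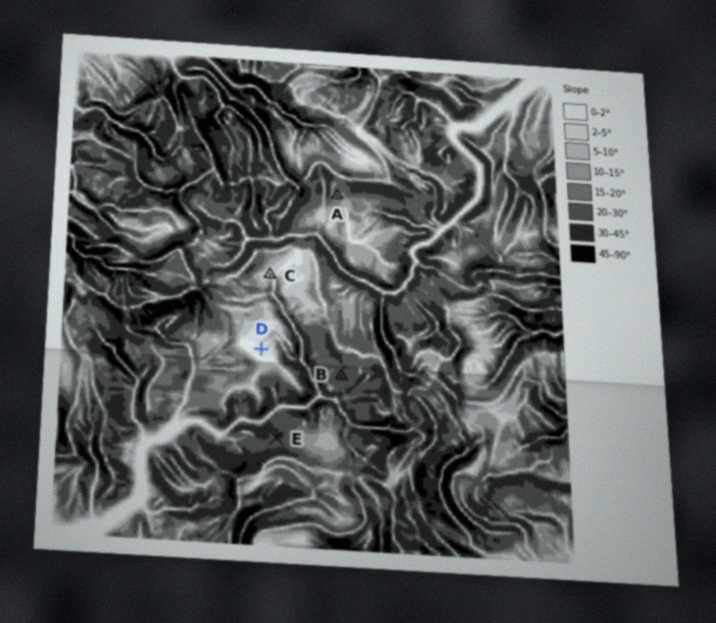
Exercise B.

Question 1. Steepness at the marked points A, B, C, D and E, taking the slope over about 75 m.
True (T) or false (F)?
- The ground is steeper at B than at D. T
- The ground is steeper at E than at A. T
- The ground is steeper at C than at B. F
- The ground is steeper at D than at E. F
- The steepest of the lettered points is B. F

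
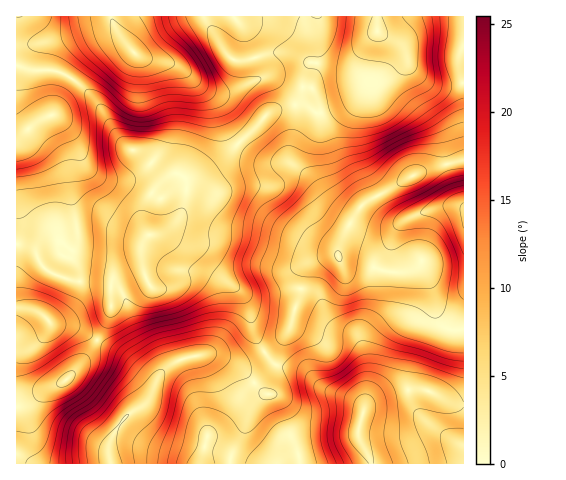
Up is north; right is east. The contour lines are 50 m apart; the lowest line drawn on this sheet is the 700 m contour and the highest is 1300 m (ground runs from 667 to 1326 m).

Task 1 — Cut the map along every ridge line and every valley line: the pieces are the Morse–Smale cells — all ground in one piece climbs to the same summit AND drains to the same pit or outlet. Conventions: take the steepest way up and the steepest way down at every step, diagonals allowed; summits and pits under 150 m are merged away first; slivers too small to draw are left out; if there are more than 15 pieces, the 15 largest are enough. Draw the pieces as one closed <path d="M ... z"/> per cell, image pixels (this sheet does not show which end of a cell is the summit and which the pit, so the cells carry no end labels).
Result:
<path d="M120 39l-14 3-11 7-16 15-11 16-8 15-6 17-18 10-20 18 0 104 17 5 7 15 10 9 23 8 37 1 8-9 19-10 4-6 0-8 5-11 2-3 10-1 9-4 12-13 7-22-1-16 18-5 18-12 48-49 26-9-5-12-19-14-9 0-33 14-14 0-7-2-25-20-10-6-35-8z"/><path d="M377 16l-360 0-1 123 20-17 18-10 11-27 14-21 16-15 18-10 10 1 17 17 29 6 11 4 19 17 16 8 14 0 33-14 9 0 19 14 5 13 12 1 9 7 17-4 21-10 17-21 7-44z"/><path d="M265 353l-19 9-12-1-19-7-13 0-23 6-12 7-9 10-9 22-8 8-12 7-14 17-7 18 2 14 260 1 0-6-12-24 6-22-2-6-12-8-28-11-22-17-24-5z"/><path d="M294 105l-25 8-48 49-18 12-17 4 0 17-7 22-12 13-16 5 18 3 19 10 18 18 36 28 7 15 6 27 10 16 13-9 12-15 10-30 2-21 3-10 14-8 19-4 6-20 12-20-1-2-8 0-17-10-19-24-20-17-1-16 6-26z"/><path d="M337 255l-18 4-14 8-3 10-2 21-10 30-12 15-14 10 3 3 9 9 29 7 17 15 33 13 9 9 6-7 7-3 33-10 14 0 23 12 16 3 1-74-15 0-11-9-6-31-10-23 0-4-11 7-16 3-34-10-15-1z"/><path d="M162 235l-14 0-5 7-5 20-20 11-8 9-37-1-20-7-13-10-7-15-16-4-1 62 20 4 16 13 19 2 10 4 44 27 29 25 0 5 4-10 9-10 19-9 16-4 13 0 19 7 12 1 18-9-9-17-6-27-7-15-36-28-18-18z"/><path d="M378 32l-7 46-17 21-15 8-18 6-5 0-12-8-9 0 1 15-6 26 1 16 20 17 19 24 20 11 5-1 15-14 49-27 45-12 0-77-25 2-13-5-16-13-9-21z"/><path d="M21 308l-5 0 0 155 94 1-2-15 7-18 14-17 12-7 8-8 5-10 0-7-34-29-39-23-10-4-19-2-11-10z"/><path d="M463 161l-44 11-56 32-13 19-12 27 0 6 4 5 19 2 24 9 22 0 9-4 5-6 11 28 5 29 4 6 8 5 15-1z"/><path d="M424 389l-14 0-15 4-18 6-12 8-7 27 13 30 93-1 0-58-17-4z"/><path d="M463 16l-85 0 0 16 22 13 6 8 4 14 16 13 13 5 22-1 3-2z"/><path d="M75 218l-1 5-14 13-1 13 1 4 4 3 7-4 6-10 1-8z"/>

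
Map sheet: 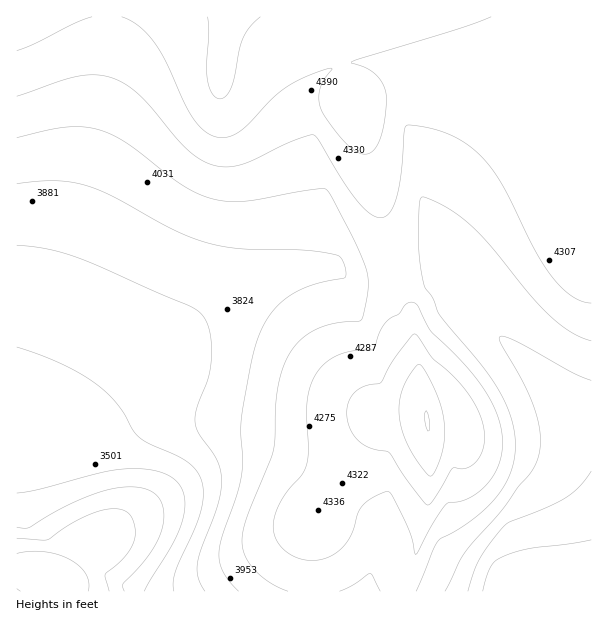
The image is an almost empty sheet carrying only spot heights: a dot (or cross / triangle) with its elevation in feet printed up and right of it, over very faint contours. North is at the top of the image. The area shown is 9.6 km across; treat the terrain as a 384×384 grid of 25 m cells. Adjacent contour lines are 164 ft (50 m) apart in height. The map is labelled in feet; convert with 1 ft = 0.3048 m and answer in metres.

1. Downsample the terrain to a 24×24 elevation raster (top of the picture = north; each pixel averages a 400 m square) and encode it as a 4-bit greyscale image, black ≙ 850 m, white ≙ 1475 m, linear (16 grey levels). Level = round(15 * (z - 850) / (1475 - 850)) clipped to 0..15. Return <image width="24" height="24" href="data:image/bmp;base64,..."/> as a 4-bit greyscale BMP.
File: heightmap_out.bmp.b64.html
<image width="24" height="24" href="data:image/bmp;base64,Qk2WAQAAAAAAAHYAAAAoAAAAGAAAABgAAAABAAQAAAAAACABAAATCwAAEwsAABAAAAAAAAAAAAAAABEREQAiIiIAMzMzAERERABVVVUAZmZmAHd3dwCIiIgAmZmZAKqqqgC7u7sAzMzMAN3d3QDu7u4A////ABASNWeJqqqqqYZVVRESJFeKq7uquZdmZjMiI0aKu7uquph3ZkQzM0Z5q7u7u6qHd1VURFZ5q7u7zLuYh1VVVWZ4qrvM3cyph1VmZneImrzM7typiGZmZneImrzN7typiGZmZneImrzM7cuYiGZmZnd4mru83LmIiWZmZ3d4maqry6mJmWZ3d3d4iZmrupmZqnd3d3eIiJmaqZmaq3d3d4iIiIiaqZmqvHd4iIiJmZmqqZqrzIiIiJmZmZmrqaqrzIiImZqqqpq7qqq7zJmZmaq7qqvLqqu7zJmZmqvLu7zMu7u7zKqqqrzMy7zcu7u8zLqqq83dzM3cu7vMzLu7u83dzMzMzMzMzMy7vM3d3czMzMzMzMzMzN3d3d3MzMzMzA=="/>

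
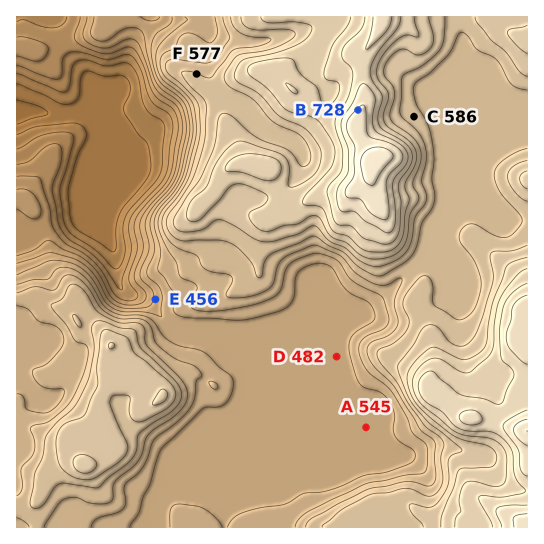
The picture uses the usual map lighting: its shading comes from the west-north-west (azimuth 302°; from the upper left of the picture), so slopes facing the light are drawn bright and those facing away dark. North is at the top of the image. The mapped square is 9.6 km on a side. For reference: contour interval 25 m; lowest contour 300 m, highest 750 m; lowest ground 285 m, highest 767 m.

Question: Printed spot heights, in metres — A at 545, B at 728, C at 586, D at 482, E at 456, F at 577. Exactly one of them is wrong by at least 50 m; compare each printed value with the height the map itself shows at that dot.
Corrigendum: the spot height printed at A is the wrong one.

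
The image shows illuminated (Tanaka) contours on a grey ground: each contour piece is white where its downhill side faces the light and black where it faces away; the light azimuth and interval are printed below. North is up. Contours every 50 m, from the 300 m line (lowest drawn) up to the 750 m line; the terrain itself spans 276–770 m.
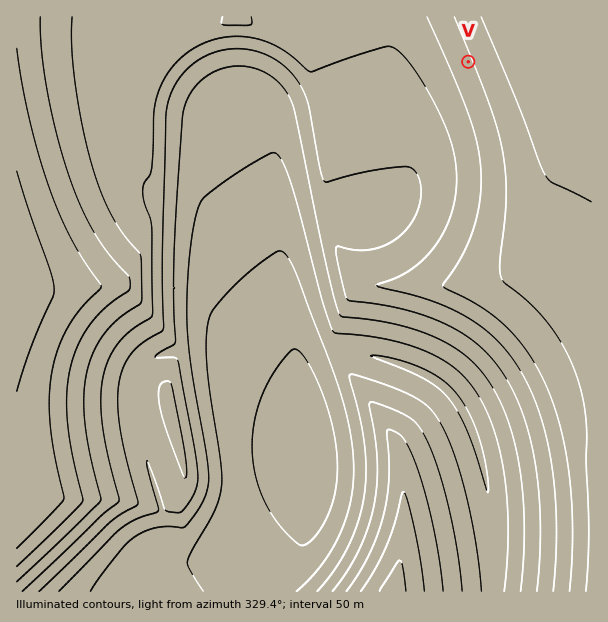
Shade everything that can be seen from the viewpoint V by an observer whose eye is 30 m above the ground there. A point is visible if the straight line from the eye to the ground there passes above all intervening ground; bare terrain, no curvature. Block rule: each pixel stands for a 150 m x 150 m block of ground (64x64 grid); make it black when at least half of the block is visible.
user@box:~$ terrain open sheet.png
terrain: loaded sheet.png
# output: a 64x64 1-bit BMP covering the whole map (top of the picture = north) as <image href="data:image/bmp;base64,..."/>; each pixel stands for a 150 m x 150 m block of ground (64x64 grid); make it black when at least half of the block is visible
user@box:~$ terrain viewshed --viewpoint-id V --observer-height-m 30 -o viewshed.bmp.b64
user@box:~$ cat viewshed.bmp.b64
<image width="64" height="64" href="data:image/bmp;base64,Qk0+AgAAAAAAAD4AAAAoAAAAQAAAAEAAAAABAAEAAAAAAAACAAATCwAAEwsAAAIAAAAAAAAA////AAAAAAAAA+AAH/wAAQAB4AAP/AABAADgAAf8AAEAACAAA/wAAQAAEAAD/AAAAAAQAAH4AAAAABAAAPgAAIAAGAAA+AAAwAAYAAB4AADwABwAAHgAAP/8HAAAMAAA//wcAAAwAAD/+BwAADAAAP/4HAAAIAAA//g8AAAgAAD/8DwAACAAAP/wPAAAAAAA//A8AAAAAAD/8HwAAAAAAP/wfAAAAAAA//B8AAAAAAD/+HwAAAAAAP/4/AAAAAAA//n8AAAAAAD///wAAAAAAP///AAAAAAA//z8AAAAAAD/+HwAAAAAAP/4/AAAAAAA//H8AAAAAAD/8fwAAAAAAP/j/AAAAAAA/+f8AAAAAAD///wAAAAIAP///AAH//wA///8AAf//AD///gAD//+AP//+AAP//8A///4AB///wD///gAH///gP//+AAf//+A///4AD///4D///gAP///wP//+AA////A///4AD///8D///gAP///wP//8AA////A///wAD///8D///AAP///wP//8AA////A///wAD///8D///AAP///wP//8AA///+A///gAD///4D//+AAP///gP//4AB///+A///wAH///wD///AAf///AP//+AD///8A///4Af///wD///4D///+AP///w////4A///n/////gD//4D////8AA=="/>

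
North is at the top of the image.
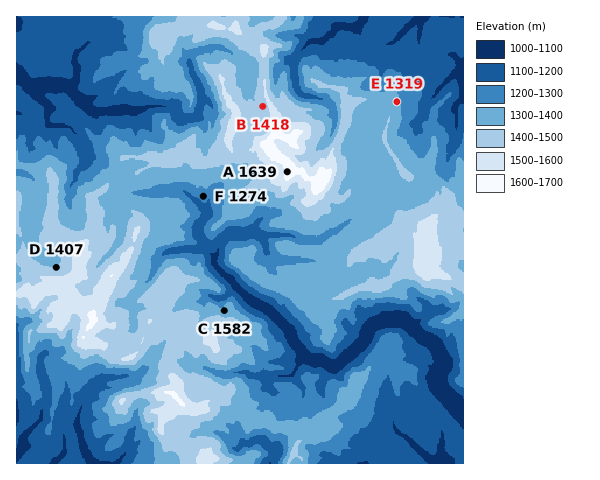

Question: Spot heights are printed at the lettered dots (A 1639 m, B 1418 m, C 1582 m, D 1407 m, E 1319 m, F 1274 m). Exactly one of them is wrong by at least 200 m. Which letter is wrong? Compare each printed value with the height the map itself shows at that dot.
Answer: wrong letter C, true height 1332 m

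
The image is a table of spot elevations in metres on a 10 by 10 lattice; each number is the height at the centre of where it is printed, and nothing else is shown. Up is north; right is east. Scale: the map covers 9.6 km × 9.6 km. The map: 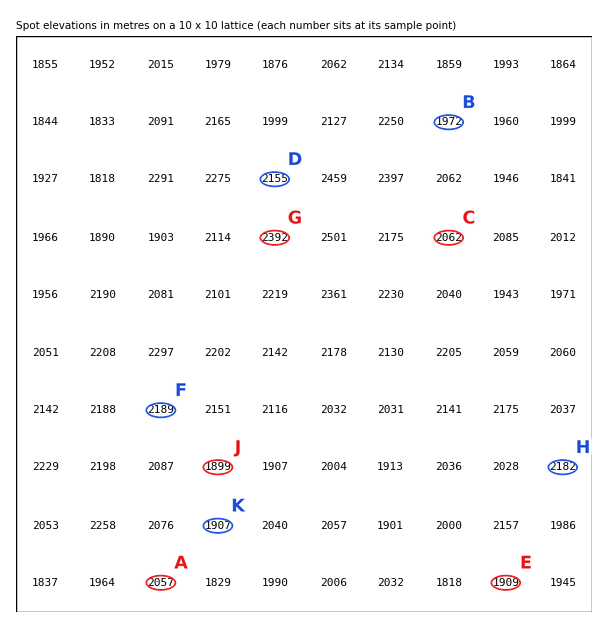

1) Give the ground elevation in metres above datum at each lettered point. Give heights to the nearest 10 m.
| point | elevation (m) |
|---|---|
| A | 2060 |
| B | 1970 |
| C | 2060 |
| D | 2150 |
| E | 1910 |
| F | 2190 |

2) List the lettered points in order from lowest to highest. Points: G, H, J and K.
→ J K H G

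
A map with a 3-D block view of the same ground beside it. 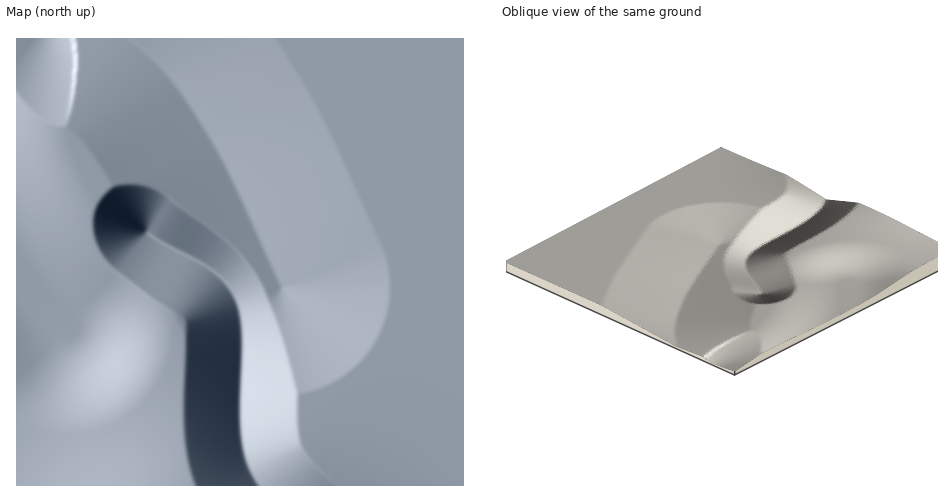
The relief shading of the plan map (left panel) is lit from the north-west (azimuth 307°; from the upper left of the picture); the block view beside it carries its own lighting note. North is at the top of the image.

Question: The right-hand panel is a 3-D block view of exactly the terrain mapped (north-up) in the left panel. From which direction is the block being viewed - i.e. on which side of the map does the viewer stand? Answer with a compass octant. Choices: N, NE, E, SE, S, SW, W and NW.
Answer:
NW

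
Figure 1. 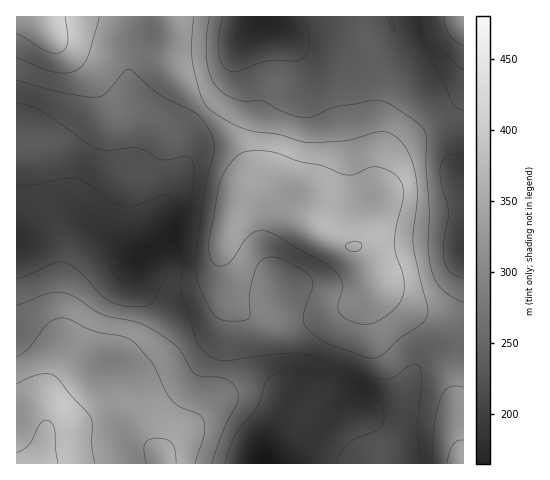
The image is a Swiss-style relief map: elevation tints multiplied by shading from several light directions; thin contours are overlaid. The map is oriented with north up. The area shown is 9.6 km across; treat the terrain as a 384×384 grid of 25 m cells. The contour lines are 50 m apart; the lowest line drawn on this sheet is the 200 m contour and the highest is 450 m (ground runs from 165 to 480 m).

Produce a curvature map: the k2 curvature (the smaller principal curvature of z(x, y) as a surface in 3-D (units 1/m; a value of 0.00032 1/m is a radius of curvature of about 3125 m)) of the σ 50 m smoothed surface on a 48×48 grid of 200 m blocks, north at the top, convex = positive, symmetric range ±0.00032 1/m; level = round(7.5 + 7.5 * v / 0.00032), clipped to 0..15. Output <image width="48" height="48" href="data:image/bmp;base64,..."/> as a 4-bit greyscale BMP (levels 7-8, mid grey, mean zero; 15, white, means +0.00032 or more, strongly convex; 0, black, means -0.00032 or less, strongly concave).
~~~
<image width="48" height="48" href="data:image/bmp;base64,Qk32BAAAAAAAAHYAAAAoAAAAMAAAADAAAAABAAQAAAAAAIAEAAATCwAAEwsAABAAAAAAAAAAAAAAABEREQAiIiIAMzMzAERERABVVVUAZmZmAHd3dwCIiIgAmZmZAKqqqgC7u7sAzMzMAN3d3QDu7u4A////AHd3d2VmVVZ4h2ZmYwAWdUV4iImHQAN4iGZnd2VmVWeJl2d3YwAXh0NYmYmXQQN4h1Z3d2VmVnd4mIiIZAAGmWM1iZh2QRR4d2eImGVWVndnmYiHVCADiXQjaIdVQiV4d3iZqWVWZ3dmeId2VVIBaIdCJFQ0VDV4iHiZqWRWd4h2VnZmZ3UhN3djEREkZDWIiHiZmFRXiIh2VVZ3iZdCJWZlMQATQyR4mHmYdlRXh3d3ZEZ4mYdTI1VEMhEiMhNomHmYZURWZnd3ZEVWZlQzMzMzM0VUMgJXh3iHZUREVWd3dURDMyIiIzM0RXiHUgJGZXdmZlVVVWeJhTRDMiIjREVWd3mYYxI0VFVWZ3Znd3eJcyNEREVWZlV4d3mYdCIzRVVWaId3iYiIUhJGZneIdlV5h4iIZUM0Vmd3eId3ial2MANnh3iIhkV5mIiIdmVVVmeJmYZmiahSABSJl3iIdUV5mIh3d3dmZmeKqoZUaHQQACaZl3d2ZEWJmIh3d3d2ZmaJqpdDNCAAAleIh3dlREaJmHiIdmZmZmZ4iHZTIiETNHh3ZmZlRFaJh3iql2VVVmZ3dmVUMyNFVXhmVVZlRERVVXm7uWUzRWZ2ZVVVQiJVVWdmVVVURCEQE1eauoUxJVZmVWZlUxEkM1d3dlVDIhABI0RomZdBE0RVZnZUMxAAEleZl2QhEiNFZ2VFeHdSAjNFZ2VDMzAAAmiqmGMSNHh3iallVWZRAkRFZmRERVMAAGmqmFIjR5l2eaqXVVVRA2ZmZURFZ3YgAEeJiFM0V5mGV4mIZVZRBHd3ZURWZ3dAACZ4iGRFZ6qGRWd2ZmdRBHd3ZVZmZ3dQACZ3d3VEV5h2VFVmd2ZBFHZmZmZmd4hiABZ3d3ZURWZ3ZVZniHUwFVVWZ3ZniZhzAAWIiId1RFeIdVZ4qpYQJVVVZmZoiZh1EAOJmYh3ZWeJdWeJq6cAJXdmVVZneId3QAF5qYiHdmiYZWeImpcAJIiHZlZlVWZ3cQBImZiId3iYZWiIiHUAEoiIdlZ2RFZ3hQAUaJmZh2eHZXmYd2QAJIiIdlaHZVV4hiASV4iZl1Z3ZXmYd2QANnd3ZlaJl2Voh0MzRmeJh1VmZmiIiHQiR2VVVVeJl2ZndlVVVVVmZUNFZmd4mWQ0V0MzRWeIh2d3ZWZmZlMzQzNEVVZ4iFM1ZzM0VmZ4h2ZmVWZndTIzNEVmVVVmZkNFZ0RVVmZ3dmZVVmVWUzVlVVZ3ZmZlVTM1VmZmVVVndlVWiHVEIkeIdlZ3dmZmVTI0VXd2VURXdlVomYZCAliZhlV3dmZnZTI0VWZmZlRWZVVpqYZAAmmphkVnd2ZnZDI0VmVoiHVEVVV5mHZAAFmZdUV3d3dmUyI1VlaKqpdURVV3dmZRACaHUzV3eId2QiI1ZmeaqpdkREVVVmZiAAJEIjVniIh1MRFGiGeaqYZlRVVVVndkAAEREkVniIh1IAJpuneIiGVmVVRnd3dlEBMiJFZmeId0EAOLy3iHdlVmVUR4iId3MBNEZ3dmd3dkEBSaqQ=="/>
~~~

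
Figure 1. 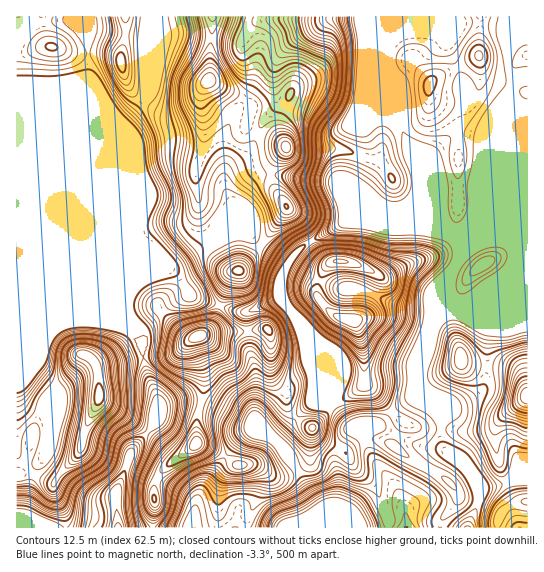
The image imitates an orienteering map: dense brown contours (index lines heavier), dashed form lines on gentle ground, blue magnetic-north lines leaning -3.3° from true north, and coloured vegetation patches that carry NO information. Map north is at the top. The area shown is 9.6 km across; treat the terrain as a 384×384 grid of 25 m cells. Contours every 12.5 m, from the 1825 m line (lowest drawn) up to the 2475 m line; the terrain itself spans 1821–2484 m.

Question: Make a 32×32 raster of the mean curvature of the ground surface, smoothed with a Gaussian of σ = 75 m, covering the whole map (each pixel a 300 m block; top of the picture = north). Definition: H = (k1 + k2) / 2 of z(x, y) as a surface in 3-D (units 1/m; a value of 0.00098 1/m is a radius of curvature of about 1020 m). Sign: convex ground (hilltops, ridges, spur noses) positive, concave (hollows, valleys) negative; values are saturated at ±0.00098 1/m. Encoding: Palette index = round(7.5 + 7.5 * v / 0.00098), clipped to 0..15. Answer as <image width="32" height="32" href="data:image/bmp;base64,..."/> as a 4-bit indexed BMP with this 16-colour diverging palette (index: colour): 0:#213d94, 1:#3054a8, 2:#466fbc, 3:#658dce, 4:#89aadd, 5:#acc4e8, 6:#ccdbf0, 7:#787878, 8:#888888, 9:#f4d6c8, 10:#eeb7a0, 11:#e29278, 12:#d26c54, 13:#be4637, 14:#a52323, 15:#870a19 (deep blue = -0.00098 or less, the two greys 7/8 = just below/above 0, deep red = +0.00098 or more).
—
<image width="32" height="32" href="data:image/bmp;base64,Qk12AgAAAAAAAHYAAAAoAAAAIAAAACAAAAABAAQAAAAAAAACAAATCwAAEwsAABAAAAAAAAAAlD0hAKhUMAC8b0YAzo1lAN2qiQDoxKwA8NvMAHh4eACIiIgAyNb0AKC37gB4kuIAVGzSADdGvgAjI6UAGQqHAGRaaRjGJpenFHd0i3m4PKY26EYZ/CSVaXdERKhme2e7m/UjCPgxdljKdVmWZYxjd5a8mBXdgm3bl8mLZXq3R6aGXvwQne16y0WVuEmoVVqliErnEWi/hTQ312eZd2h6d4hX6IkyjGUkivokV6l3eodpZN64Mnx4JLg4lndmdmesS3OvlhNah1ebR43YV2V1XlZ2nXUXiYh4iFdKl1ablWtzf96VbseKSsRnKnVGfaabdl/7hDr9xjrzYT52Vl6WaHdDIkVI3+mf8AruqXRoVmV3d3d3p0RxCDCPzMmEd3d3eHd3d7lBebUI+DRJcnd3d4d3d3dnVb73Ccc1z4NXlnd3d3d3dUm++gHP/+vNhZx3d3d3d2WZZnxwLLplioZnd3d3h3dpuHZo2DACI0Vnd3d3eHd3appnZd/2R3d3eHd4d3eHd0WLdlfvkmdnZ3l3d3eId3dGqmaJpyB2bHd4d3eIh4d2aapmh4txWJpneXd3d3h3dXmJh3bvhaqYZ3l3h4h3h3R4aXiGzkFViGh4d3iHiHdWl3p2lnmEFnd5h4d3d3d2eXardoh6rFR3aYeHd3d3dLhVvLmHjJ5zd2qGeHh3d1XnZZzWZ2uugnd5l4lnialo5nVps2hpnJJ3l2e7aHmoZqZ2SLRphlmjd3d2mGd2ZnS3dlnHV3ZGY3d3dnd3"/>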